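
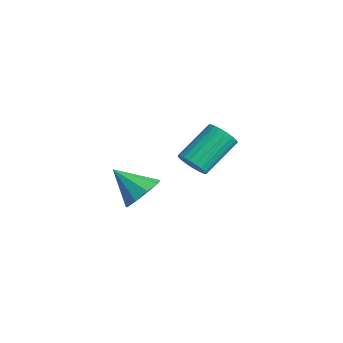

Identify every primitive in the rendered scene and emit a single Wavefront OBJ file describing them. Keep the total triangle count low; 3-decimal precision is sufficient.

v 2.662 1.855 0.434
v 2.98 1.57 0.911
v 2.695 2.98 1.943
v 2.378 3.265 1.466
v 3.175 1.701 0.786
v 2.89 3.111 1.817
v 3.281 1.859 0.599
v 2.996 3.269 1.631
v 3.28 2.016 0.385
v 2.995 3.426 1.416
v 3.172 2.145 0.178
v 2.887 3.555 1.21
v 2.976 2.224 0.016
v 2.692 3.634 1.048
v 2.726 2.24 -0.074
v 2.441 3.649 0.958
v 2.465 2.188 -0.075
v 2.18 3.598 0.956
v 2.238 2.079 0.011
v 1.953 3.489 1.042
v 2.084 1.932 0.17
v 1.8 3.341 1.202
v 2.031 1.771 0.375
v 1.746 3.18 1.407
v 2.086 1.624 0.59
v 1.801 3.034 1.622
v 2.241 1.518 0.779
v 1.957 2.928 1.81
v 2.469 1.47 0.907
v 2.184 2.88 1.939
v 2.731 1.488 0.954
v 2.446 2.898 1.986
v -1.348 2.036 -3.392
v -0.92 2.429 -2.692
v -2.352 1.304 -2.368
v -1.386 2.793 -2.888
v -1.834 2.802 -3.32
v -2.055 2.453 -3.786
v -1.945 1.909 -4.067
v -1.556 1.424 -4.033
v -1.07 1.226 -3.699
v -0.714 1.406 -3.221
v -0.655 1.882 -2.823
f 2 1 5
f 2 5 3
f 3 5 6
f 3 6 4
f 5 1 7
f 5 7 6
f 6 7 8
f 6 8 4
f 7 1 9
f 7 9 8
f 8 9 10
f 8 10 4
f 9 1 11
f 9 11 10
f 10 11 12
f 10 12 4
f 11 1 13
f 11 13 12
f 12 13 14
f 12 14 4
f 13 1 15
f 13 15 14
f 14 15 16
f 14 16 4
f 15 1 17
f 15 17 16
f 16 17 18
f 16 18 4
f 17 1 19
f 17 19 18
f 18 19 20
f 18 20 4
f 19 1 21
f 19 21 20
f 20 21 22
f 20 22 4
f 21 1 23
f 21 23 22
f 22 23 24
f 22 24 4
f 23 1 25
f 23 25 24
f 24 25 26
f 24 26 4
f 25 1 27
f 25 27 26
f 26 27 28
f 26 28 4
f 27 1 29
f 27 29 28
f 28 29 30
f 28 30 4
f 29 1 31
f 29 31 30
f 30 31 32
f 30 32 4
f 31 1 2
f 31 2 32
f 32 2 3
f 32 3 4
f 34 33 36
f 34 36 35
f 36 33 37
f 36 37 35
f 37 33 38
f 37 38 35
f 38 33 39
f 38 39 35
f 39 33 40
f 39 40 35
f 40 33 41
f 40 41 35
f 41 33 42
f 41 42 35
f 42 33 43
f 42 43 35
f 43 33 34
f 43 34 35



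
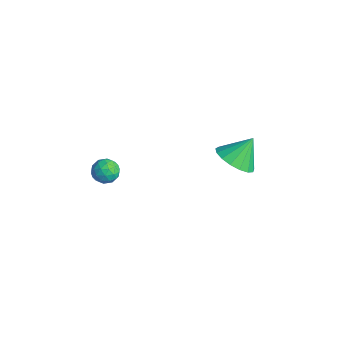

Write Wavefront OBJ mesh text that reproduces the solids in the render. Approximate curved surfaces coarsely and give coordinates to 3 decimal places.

v -0.611 -3.068 1.396
v -0.088 -2.987 0.98
v -0.192 -4.013 1.74
v 0.331 -3.932 1.324
v 0.261 -3.529 1.858
v 0.002 -2.945 1.646
v -0.282 -4.055 1.074
v -0.541 -3.471 0.862
v 0.115 -3.597 0.781
v 0.451 -3.272 1.265
v -0.731 -3.728 1.455
v -0.395 -3.403 1.939
v -0.386 -2.945 1.158
v 0.106 -4.055 1.562
v 0.065 -3.818 1.876
v 0.373 -3.771 1.631
v -0.333 -2.92 1.549
v -0.026 -2.873 1.305
v 0.179 -3.191 1.821
v -0.254 -4.127 1.415
v 0.053 -4.08 1.171
v -0.653 -3.229 1.089
v -0.345 -3.182 0.844
v -0.459 -3.809 0.899
v 0.04 -3.256 0.796
v 0.287 -3.811 0.998
v -0.074 -3.883 0.852
v -0.226 -3.54 0.727
v 0.238 -3.065 1.081
v 0.484 -3.62 1.283
v 0.443 -3.383 1.597
v 0.291 -3.04 1.472
v 0.357 -3.423 0.964
v -0.764 -3.38 1.437
v -0.518 -3.935 1.639
v -0.571 -3.96 1.248
v -0.723 -3.617 1.123
v -0.567 -3.189 1.722
v -0.32 -3.744 1.924
v -0.054 -3.46 1.993
v -0.206 -3.117 1.868
v -0.637 -3.577 1.756
v 1.103 2.248 0.435
v 2.131 2.306 0.393
v 1.097 3.172 1.565
v 1.98 2.669 0.096
v 1.629 2.936 -0.124
v 1.157 3.045 -0.216
v 0.673 2.972 -0.159
v 0.287 2.733 0.034
v 0.089 2.383 0.319
v 0.122 2.002 0.63
v 0.381 1.677 0.897
v 0.805 1.484 1.057
v 1.297 1.465 1.075
v 1.745 1.626 0.946
v 2.046 1.929 0.7
f 1 38 17
f 38 12 41
f 17 41 6
f 38 41 17
f 1 17 13
f 17 6 18
f 13 18 2
f 17 18 13
f 1 13 22
f 13 2 23
f 22 23 8
f 13 23 22
f 1 22 34
f 22 8 37
f 34 37 11
f 22 37 34
f 1 34 38
f 34 11 42
f 38 42 12
f 34 42 38
f 2 18 29
f 18 6 32
f 29 32 10
f 18 32 29
f 6 41 19
f 41 12 40
f 19 40 5
f 41 40 19
f 12 42 39
f 42 11 35
f 39 35 3
f 42 35 39
f 11 37 36
f 37 8 24
f 36 24 7
f 37 24 36
f 8 23 28
f 23 2 25
f 28 25 9
f 23 25 28
f 4 30 16
f 30 10 31
f 16 31 5
f 30 31 16
f 4 16 14
f 16 5 15
f 14 15 3
f 16 15 14
f 4 14 21
f 14 3 20
f 21 20 7
f 14 20 21
f 4 21 26
f 21 7 27
f 26 27 9
f 21 27 26
f 4 26 30
f 26 9 33
f 30 33 10
f 26 33 30
f 5 31 19
f 31 10 32
f 19 32 6
f 31 32 19
f 3 15 39
f 15 5 40
f 39 40 12
f 15 40 39
f 7 20 36
f 20 3 35
f 36 35 11
f 20 35 36
f 9 27 28
f 27 7 24
f 28 24 8
f 27 24 28
f 10 33 29
f 33 9 25
f 29 25 2
f 33 25 29
f 44 43 46
f 44 46 45
f 46 43 47
f 46 47 45
f 47 43 48
f 47 48 45
f 48 43 49
f 48 49 45
f 49 43 50
f 49 50 45
f 50 43 51
f 50 51 45
f 51 43 52
f 51 52 45
f 52 43 53
f 52 53 45
f 53 43 54
f 53 54 45
f 54 43 55
f 54 55 45
f 55 43 56
f 55 56 45
f 56 43 57
f 56 57 45
f 57 43 44
f 57 44 45



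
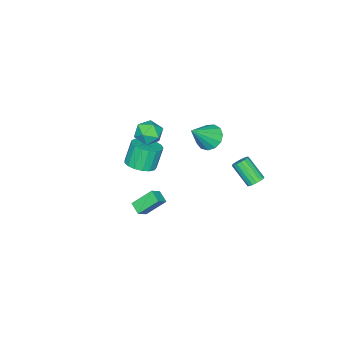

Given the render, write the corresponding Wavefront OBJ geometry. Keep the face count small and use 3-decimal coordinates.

v -1.427 -3.973 -4.446
v -0.708 -3.293 -4.2
v -1.315 -3.206 -2.668
v -2.033 -3.887 -2.914
v -1.078 -3.018 -4.362
v -1.685 -2.932 -2.83
v -1.528 -2.963 -4.543
v -2.134 -2.877 -3.011
v -1.954 -3.139 -4.702
v -2.561 -3.052 -3.17
v -2.26 -3.506 -4.802
v -2.867 -3.419 -3.27
v -2.375 -3.98 -4.821
v -2.982 -3.894 -3.289
v -2.273 -4.452 -4.754
v -2.879 -4.366 -3.222
v -1.976 -4.815 -4.616
v -2.583 -4.729 -3.084
v -1.554 -4.985 -4.44
v -2.161 -4.899 -2.908
v -1.103 -4.923 -4.264
v -1.71 -4.837 -2.732
v -0.726 -4.644 -4.131
v -1.332 -4.557 -2.599
v -0.509 -4.21 -4.069
v -1.116 -4.124 -2.537
v -0.503 -3.723 -4.094
v -1.109 -3.637 -2.562
v 0.242 -1.283 0.301
v 1.162 -1.512 0.423
v -0.142 -2.188 1.497
v 0.778 -2.417 1.619
v 0.477 -1.53 1.811
v 0.714 -0.97 1.072
v 0.306 -2.73 0.848
v 0.543 -2.17 0.109
v 1.202 -2.406 0.761
v 1.308 -1.665 1.356
v -0.288 -2.035 0.564
v -0.182 -1.294 1.159
v -2.44 0.449 -0.332
v -2.027 -0.181 -0.928
v -1.08 0.071 1.012
v -1.796 0.298 -1.027
v -1.769 0.825 -0.906
v -1.956 1.232 -0.603
v -2.297 1.39 -0.214
v -2.683 1.25 0.138
v -2.992 0.855 0.34
v -3.126 0.331 0.329
v -3.043 -0.156 0.108
v -2.768 -0.45 -0.253
v -2.389 -0.46 -0.639
v -1.44 4.475 -1.75
v -0.961 4.225 -1.959
v -1.04 3.035 -0.72
v -1.52 3.285 -0.51
v -0.865 4.41 -1.775
v -0.944 3.22 -0.536
v -0.901 4.61 -1.586
v -0.98 3.42 -0.346
v -1.06 4.779 -1.434
v -1.139 3.588 -0.195
v -1.307 4.878 -1.354
v -1.386 3.688 -0.115
v -1.584 4.885 -1.365
v -1.663 3.695 -0.126
v -1.829 4.798 -1.464
v -1.908 3.608 -0.225
v -1.984 4.637 -1.629
v -2.063 3.447 -0.389
v -2.015 4.439 -1.821
v -2.094 3.249 -0.582
v -1.914 4.249 -1.997
v -1.993 3.059 -0.757
v -1.705 4.111 -2.116
v -1.784 2.921 -0.877
v -1.435 4.057 -2.151
v -1.514 2.866 -0.912
v -1.166 4.098 -2.095
v -1.246 2.908 -0.855
v 1.819 -0.094 -2.691
v 2.538 -0.14 -2.151
v 2.136 0.618 -3.054
v 2.855 0.573 -2.514
v 2.585 -0.993 -3.786
v 3.304 -1.038 -3.246
v 2.902 -0.28 -4.149
v 3.621 -0.326 -3.609
f 2 1 5
f 2 5 3
f 3 5 6
f 3 6 4
f 5 1 7
f 5 7 6
f 6 7 8
f 6 8 4
f 7 1 9
f 7 9 8
f 8 9 10
f 8 10 4
f 9 1 11
f 9 11 10
f 10 11 12
f 10 12 4
f 11 1 13
f 11 13 12
f 12 13 14
f 12 14 4
f 13 1 15
f 13 15 14
f 14 15 16
f 14 16 4
f 15 1 17
f 15 17 16
f 16 17 18
f 16 18 4
f 17 1 19
f 17 19 18
f 18 19 20
f 18 20 4
f 19 1 21
f 19 21 20
f 20 21 22
f 20 22 4
f 21 1 23
f 21 23 22
f 22 23 24
f 22 24 4
f 23 1 25
f 23 25 24
f 24 25 26
f 24 26 4
f 25 1 27
f 25 27 26
f 26 27 28
f 26 28 4
f 27 1 2
f 27 2 28
f 28 2 3
f 28 3 4
f 29 40 34
f 29 34 30
f 29 30 36
f 29 36 39
f 29 39 40
f 30 34 38
f 34 40 33
f 40 39 31
f 39 36 35
f 36 30 37
f 32 38 33
f 32 33 31
f 32 31 35
f 32 35 37
f 32 37 38
f 33 38 34
f 31 33 40
f 35 31 39
f 37 35 36
f 38 37 30
f 42 41 44
f 42 44 43
f 44 41 45
f 44 45 43
f 45 41 46
f 45 46 43
f 46 41 47
f 46 47 43
f 47 41 48
f 47 48 43
f 48 41 49
f 48 49 43
f 49 41 50
f 49 50 43
f 50 41 51
f 50 51 43
f 51 41 52
f 51 52 43
f 52 41 53
f 52 53 43
f 53 41 42
f 53 42 43
f 55 54 58
f 55 58 56
f 56 58 59
f 56 59 57
f 58 54 60
f 58 60 59
f 59 60 61
f 59 61 57
f 60 54 62
f 60 62 61
f 61 62 63
f 61 63 57
f 62 54 64
f 62 64 63
f 63 64 65
f 63 65 57
f 64 54 66
f 64 66 65
f 65 66 67
f 65 67 57
f 66 54 68
f 66 68 67
f 67 68 69
f 67 69 57
f 68 54 70
f 68 70 69
f 69 70 71
f 69 71 57
f 70 54 72
f 70 72 71
f 71 72 73
f 71 73 57
f 72 54 74
f 72 74 73
f 73 74 75
f 73 75 57
f 74 54 76
f 74 76 75
f 75 76 77
f 75 77 57
f 76 54 78
f 76 78 77
f 77 78 79
f 77 79 57
f 78 54 80
f 78 80 79
f 79 80 81
f 79 81 57
f 80 54 55
f 80 55 81
f 81 55 56
f 81 56 57
f 83 85 82
f 86 83 82
f 82 85 84
f 84 86 82
f 83 89 85
f 87 83 86
f 87 89 83
f 85 89 84
f 88 86 84
f 84 89 88
f 88 87 86
f 89 87 88



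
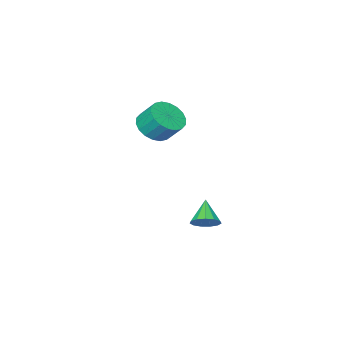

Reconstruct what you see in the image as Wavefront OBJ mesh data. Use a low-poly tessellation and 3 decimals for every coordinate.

v 0.541 3.446 -4.211
v 0.866 3.823 -3.691
v -0.101 2.674 -3.249
v 0.518 4.015 -3.77
v 0.176 4.026 -3.989
v -0.049 3.853 -4.278
v -0.087 3.551 -4.546
v 0.074 3.215 -4.708
v 0.384 2.953 -4.711
v 0.743 2.847 -4.556
v 1.039 2.932 -4.291
v 1.176 3.179 -4.001
v 1.112 3.512 -3.777
v 1.523 0.953 1.251
v 2.354 1.383 1.082
v 2.127 2.176 1.98
v 1.297 1.747 2.149
v 2.087 1.592 0.829
v 1.86 2.385 1.728
v 1.708 1.675 0.661
v 1.481 2.468 1.559
v 1.293 1.614 0.609
v 1.066 2.408 1.507
v 0.923 1.423 0.684
v 0.696 2.217 1.583
v 0.673 1.139 0.872
v 0.446 1.933 1.77
v 0.59 0.818 1.134
v 0.363 1.612 2.033
v 0.693 0.524 1.42
v 0.466 1.317 2.318
v 0.96 0.315 1.672
v 0.733 1.108 2.571
v 1.339 0.232 1.841
v 1.112 1.025 2.739
v 1.754 0.292 1.893
v 1.527 1.086 2.791
v 2.124 0.483 1.817
v 1.897 1.277 2.716
v 2.374 0.767 1.63
v 2.147 1.561 2.528
v 2.457 1.088 1.367
v 2.23 1.882 2.266
f 2 1 4
f 2 4 3
f 4 1 5
f 4 5 3
f 5 1 6
f 5 6 3
f 6 1 7
f 6 7 3
f 7 1 8
f 7 8 3
f 8 1 9
f 8 9 3
f 9 1 10
f 9 10 3
f 10 1 11
f 10 11 3
f 11 1 12
f 11 12 3
f 12 1 13
f 12 13 3
f 13 1 2
f 13 2 3
f 15 14 18
f 15 18 16
f 16 18 19
f 16 19 17
f 18 14 20
f 18 20 19
f 19 20 21
f 19 21 17
f 20 14 22
f 20 22 21
f 21 22 23
f 21 23 17
f 22 14 24
f 22 24 23
f 23 24 25
f 23 25 17
f 24 14 26
f 24 26 25
f 25 26 27
f 25 27 17
f 26 14 28
f 26 28 27
f 27 28 29
f 27 29 17
f 28 14 30
f 28 30 29
f 29 30 31
f 29 31 17
f 30 14 32
f 30 32 31
f 31 32 33
f 31 33 17
f 32 14 34
f 32 34 33
f 33 34 35
f 33 35 17
f 34 14 36
f 34 36 35
f 35 36 37
f 35 37 17
f 36 14 38
f 36 38 37
f 37 38 39
f 37 39 17
f 38 14 40
f 38 40 39
f 39 40 41
f 39 41 17
f 40 14 42
f 40 42 41
f 41 42 43
f 41 43 17
f 42 14 15
f 42 15 43
f 43 15 16
f 43 16 17



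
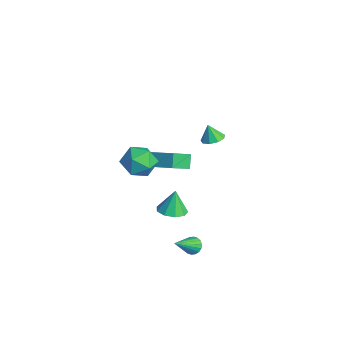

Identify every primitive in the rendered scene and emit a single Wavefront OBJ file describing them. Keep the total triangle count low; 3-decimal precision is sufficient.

v -0.538 -0.53 -4.432
v 0.266 -0.106 -4.391
v -0.782 -0.21 -2.988
v -0.179 0.297 -4.555
v -0.792 0.313 -4.662
v -1.286 -0.065 -4.662
v -1.43 -0.661 -4.554
v -1.157 -1.196 -4.389
v -0.594 -1.419 -4.245
v -0.005 -1.226 -4.188
v 0.335 -0.708 -4.246
v -2.928 3.023 -1.082
v -2.366 2.567 -0.987
v -3.252 2.837 -0.058
v -2.233 3.031 -0.861
v -2.424 3.491 -0.838
v -2.852 3.733 -0.929
v -3.315 3.642 -1.092
v -3.597 3.261 -1.25
v -3.567 2.769 -1.33
v -3.237 2.396 -1.293
v -2.763 2.316 -1.158
v 1.105 -2.72 1.798
v 1.895 -2.301 2.463
v 1.265 -4.319 2.617
v 2.055 -3.9 3.282
v 0.999 -3.562 3.39
v 0.9 -2.574 2.884
v 2.26 -4.046 2.196
v 2.161 -3.058 1.69
v 2.609 -3.12 2.709
v 1.829 -2.821 3.447
v 1.331 -3.799 1.633
v 0.551 -3.5 2.371
v 3.484 -1.014 -3.968
v 4.031 -0.87 -4.095
v 4.136 -2.366 -2.692
v 3.974 -0.712 -3.899
v 3.82 -0.614 -3.717
v 3.6 -0.595 -3.584
v 3.356 -0.659 -3.527
v 3.138 -0.794 -3.557
v 2.988 -0.972 -3.669
v 2.936 -1.158 -3.84
v 2.993 -1.316 -4.036
v 3.147 -1.414 -4.219
v 3.367 -1.433 -4.352
v 3.611 -1.369 -4.409
v 3.829 -1.234 -4.378
v 3.979 -1.057 -4.266
v -4.582 0.812 -4.261
v -4.059 -0.513 -3.333
v -5.148 1.123 -3.498
v -4.626 -0.202 -2.57
v -3.274 1.742 -3.67
v -2.752 0.417 -2.742
v -3.841 2.053 -2.907
v -3.318 0.728 -1.979
f 2 1 4
f 2 4 3
f 4 1 5
f 4 5 3
f 5 1 6
f 5 6 3
f 6 1 7
f 6 7 3
f 7 1 8
f 7 8 3
f 8 1 9
f 8 9 3
f 9 1 10
f 9 10 3
f 10 1 11
f 10 11 3
f 11 1 2
f 11 2 3
f 13 12 15
f 13 15 14
f 15 12 16
f 15 16 14
f 16 12 17
f 16 17 14
f 17 12 18
f 17 18 14
f 18 12 19
f 18 19 14
f 19 12 20
f 19 20 14
f 20 12 21
f 20 21 14
f 21 12 22
f 21 22 14
f 22 12 13
f 22 13 14
f 23 34 28
f 23 28 24
f 23 24 30
f 23 30 33
f 23 33 34
f 24 28 32
f 28 34 27
f 34 33 25
f 33 30 29
f 30 24 31
f 26 32 27
f 26 27 25
f 26 25 29
f 26 29 31
f 26 31 32
f 27 32 28
f 25 27 34
f 29 25 33
f 31 29 30
f 32 31 24
f 36 35 38
f 36 38 37
f 38 35 39
f 38 39 37
f 39 35 40
f 39 40 37
f 40 35 41
f 40 41 37
f 41 35 42
f 41 42 37
f 42 35 43
f 42 43 37
f 43 35 44
f 43 44 37
f 44 35 45
f 44 45 37
f 45 35 46
f 45 46 37
f 46 35 47
f 46 47 37
f 47 35 48
f 47 48 37
f 48 35 49
f 48 49 37
f 49 35 50
f 49 50 37
f 50 35 36
f 50 36 37
f 52 54 51
f 55 52 51
f 51 54 53
f 53 55 51
f 52 58 54
f 56 52 55
f 56 58 52
f 54 58 53
f 57 55 53
f 53 58 57
f 57 56 55
f 58 56 57



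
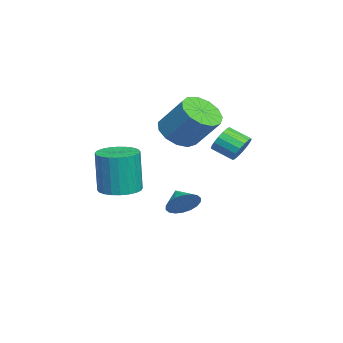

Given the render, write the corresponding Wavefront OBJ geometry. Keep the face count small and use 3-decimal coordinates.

v 1.415 1.723 1.582
v 1.92 1.84 2.082
v 1.611 0.894 2.617
v 1.105 0.777 2.118
v 1.643 2.001 2.206
v 1.333 1.055 2.741
v 1.313 2.099 2.188
v 1.003 1.153 2.723
v 1.006 2.11 2.031
v 0.696 1.165 2.566
v 0.793 2.033 1.771
v 0.483 1.087 2.306
v 0.723 1.885 1.468
v 0.413 0.939 2.003
v 0.811 1.7 1.191
v 0.501 0.754 1.726
v 1.037 1.52 1.004
v 0.727 0.574 1.539
v 1.35 1.386 0.949
v 1.04 0.44 1.484
v 1.678 1.33 1.04
v 1.368 0.384 1.575
v 1.945 1.364 1.254
v 1.636 0.418 1.789
v 2.091 1.48 1.544
v 1.782 0.534 2.079
v 2.082 1.652 1.843
v 1.773 0.706 2.378
v -2.451 -1.298 1.247
v -1.457 -1.293 0.8
v -0.776 -0.157 2.325
v -1.769 -0.162 2.773
v -1.752 -0.806 0.57
v -1.071 0.329 2.095
v -2.27 -0.476 0.555
v -1.589 0.66 2.08
v -2.845 -0.406 0.76
v -2.164 0.729 2.285
v -3.294 -0.62 1.119
v -2.613 0.516 2.645
v -3.476 -1.049 1.52
v -2.795 0.087 3.045
v -3.332 -1.557 1.834
v -2.651 -0.421 3.359
v -2.908 -1.982 1.961
v -2.227 -0.847 3.487
v -2.339 -2.191 1.862
v -1.658 -1.055 3.388
v -1.805 -2.116 1.568
v -1.124 -0.98 3.094
v -1.476 -1.781 1.172
v -0.795 -0.645 2.697
v -2.335 -1.043 -3.197
v -1.796 -1.638 -2.862
v -3.125 -1.457 -2.663
v -1.775 -1.349 -2.605
v -1.865 -0.999 -2.466
v -2.047 -0.658 -2.471
v -2.287 -0.393 -2.62
v -2.536 -0.256 -2.883
v -2.745 -0.276 -3.208
v -2.873 -0.447 -3.531
v -2.894 -0.736 -3.788
v -2.805 -1.086 -3.927
v -2.622 -1.427 -3.922
v -2.382 -1.692 -3.773
v -2.133 -1.829 -3.51
v -1.924 -1.81 -3.185
v 1.527 -3.534 -0.884
v 2.5 -3.42 -0.873
v 2.487 -3.512 1.315
v 1.513 -3.626 1.304
v 2.382 -3.056 -0.859
v 2.369 -3.148 1.329
v 2.134 -2.766 -0.848
v 2.12 -2.857 1.34
v 1.793 -2.592 -0.843
v 1.78 -2.684 1.345
v 1.412 -2.562 -0.844
v 1.399 -2.654 1.344
v 1.048 -2.679 -0.851
v 1.035 -2.771 1.337
v 0.757 -2.927 -0.863
v 0.744 -3.019 1.325
v 0.584 -3.268 -0.879
v 0.57 -3.36 1.309
v 0.553 -3.648 -0.895
v 0.54 -3.74 1.293
v 0.671 -4.012 -0.909
v 0.658 -4.104 1.279
v 0.92 -4.303 -0.92
v 0.906 -4.394 1.268
v 1.26 -4.476 -0.925
v 1.247 -4.568 1.263
v 1.641 -4.506 -0.924
v 1.628 -4.598 1.264
v 2.005 -4.389 -0.917
v 1.992 -4.481 1.271
v 2.296 -4.141 -0.905
v 2.283 -4.233 1.283
v 2.47 -3.8 -0.889
v 2.456 -3.892 1.299
f 2 1 5
f 2 5 3
f 3 5 6
f 3 6 4
f 5 1 7
f 5 7 6
f 6 7 8
f 6 8 4
f 7 1 9
f 7 9 8
f 8 9 10
f 8 10 4
f 9 1 11
f 9 11 10
f 10 11 12
f 10 12 4
f 11 1 13
f 11 13 12
f 12 13 14
f 12 14 4
f 13 1 15
f 13 15 14
f 14 15 16
f 14 16 4
f 15 1 17
f 15 17 16
f 16 17 18
f 16 18 4
f 17 1 19
f 17 19 18
f 18 19 20
f 18 20 4
f 19 1 21
f 19 21 20
f 20 21 22
f 20 22 4
f 21 1 23
f 21 23 22
f 22 23 24
f 22 24 4
f 23 1 25
f 23 25 24
f 24 25 26
f 24 26 4
f 25 1 27
f 25 27 26
f 26 27 28
f 26 28 4
f 27 1 2
f 27 2 28
f 28 2 3
f 28 3 4
f 30 29 33
f 30 33 31
f 31 33 34
f 31 34 32
f 33 29 35
f 33 35 34
f 34 35 36
f 34 36 32
f 35 29 37
f 35 37 36
f 36 37 38
f 36 38 32
f 37 29 39
f 37 39 38
f 38 39 40
f 38 40 32
f 39 29 41
f 39 41 40
f 40 41 42
f 40 42 32
f 41 29 43
f 41 43 42
f 42 43 44
f 42 44 32
f 43 29 45
f 43 45 44
f 44 45 46
f 44 46 32
f 45 29 47
f 45 47 46
f 46 47 48
f 46 48 32
f 47 29 49
f 47 49 48
f 48 49 50
f 48 50 32
f 49 29 51
f 49 51 50
f 50 51 52
f 50 52 32
f 51 29 30
f 51 30 52
f 52 30 31
f 52 31 32
f 54 53 56
f 54 56 55
f 56 53 57
f 56 57 55
f 57 53 58
f 57 58 55
f 58 53 59
f 58 59 55
f 59 53 60
f 59 60 55
f 60 53 61
f 60 61 55
f 61 53 62
f 61 62 55
f 62 53 63
f 62 63 55
f 63 53 64
f 63 64 55
f 64 53 65
f 64 65 55
f 65 53 66
f 65 66 55
f 66 53 67
f 66 67 55
f 67 53 68
f 67 68 55
f 68 53 54
f 68 54 55
f 70 69 73
f 70 73 71
f 71 73 74
f 71 74 72
f 73 69 75
f 73 75 74
f 74 75 76
f 74 76 72
f 75 69 77
f 75 77 76
f 76 77 78
f 76 78 72
f 77 69 79
f 77 79 78
f 78 79 80
f 78 80 72
f 79 69 81
f 79 81 80
f 80 81 82
f 80 82 72
f 81 69 83
f 81 83 82
f 82 83 84
f 82 84 72
f 83 69 85
f 83 85 84
f 84 85 86
f 84 86 72
f 85 69 87
f 85 87 86
f 86 87 88
f 86 88 72
f 87 69 89
f 87 89 88
f 88 89 90
f 88 90 72
f 89 69 91
f 89 91 90
f 90 91 92
f 90 92 72
f 91 69 93
f 91 93 92
f 92 93 94
f 92 94 72
f 93 69 95
f 93 95 94
f 94 95 96
f 94 96 72
f 95 69 97
f 95 97 96
f 96 97 98
f 96 98 72
f 97 69 99
f 97 99 98
f 98 99 100
f 98 100 72
f 99 69 101
f 99 101 100
f 100 101 102
f 100 102 72
f 101 69 70
f 101 70 102
f 102 70 71
f 102 71 72



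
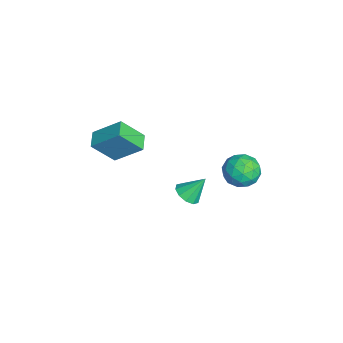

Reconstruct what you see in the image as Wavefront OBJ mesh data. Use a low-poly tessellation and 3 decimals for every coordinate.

v 0.583 4.201 0.69
v 1.552 4.182 1.302
v 0.328 2.398 1.038
v 1.297 2.379 1.65
v 0.383 2.948 2.042
v 0.541 4.063 1.827
v 1.339 2.517 0.513
v 1.497 3.632 0.298
v 2.02 3.141 1.192
v 1.428 3.408 2.137
v 0.452 3.172 0.203
v -0.14 3.439 1.148
v 1.09 4.35 0.965
v 0.79 2.23 1.375
v 0.252 2.565 1.605
v 0.822 2.553 1.965
v 0.496 4.28 1.274
v 1.065 4.269 1.633
v 0.378 3.543 2.069
v 0.815 2.311 0.707
v 1.384 2.3 1.066
v 1.058 4.027 0.375
v 1.628 4.015 0.735
v 1.502 3.037 0.271
v 1.935 3.727 1.261
v 1.784 2.667 1.465
v 1.809 2.748 0.797
v 1.902 3.403 0.671
v 1.587 3.883 1.816
v 1.437 2.823 2.021
v 0.899 3.158 2.251
v 0.992 3.813 2.125
v 1.862 3.272 1.752
v 0.443 3.757 0.319
v 0.293 2.697 0.524
v 0.888 2.767 0.215
v 0.981 3.422 0.089
v 0.096 3.913 0.875
v -0.055 2.853 1.079
v -0.022 3.177 1.669
v 0.071 3.832 1.543
v 0.018 3.308 0.588
v 3.344 0.161 1.701
v 3.868 -0.319 2.09
v 3.316 1.119 2.919
v 4.131 0.019 1.83
v 4.093 0.411 1.521
v 3.769 0.708 1.281
v 3.283 0.795 1.201
v 2.82 0.641 1.312
v 2.557 0.303 1.572
v 2.595 -0.089 1.881
v 2.919 -0.386 2.121
v 3.405 -0.473 2.201
v -3.597 -3.332 -0.501
v -3.447 -4.647 0.999
v -3.109 -1.749 0.839
v -2.959 -3.065 2.338
v -2.481 -3.475 -0.738
v -2.331 -4.791 0.761
v -1.993 -1.893 0.601
v -1.843 -3.208 2.101
f 1 38 17
f 38 12 41
f 17 41 6
f 38 41 17
f 1 17 13
f 17 6 18
f 13 18 2
f 17 18 13
f 1 13 22
f 13 2 23
f 22 23 8
f 13 23 22
f 1 22 34
f 22 8 37
f 34 37 11
f 22 37 34
f 1 34 38
f 34 11 42
f 38 42 12
f 34 42 38
f 2 18 29
f 18 6 32
f 29 32 10
f 18 32 29
f 6 41 19
f 41 12 40
f 19 40 5
f 41 40 19
f 12 42 39
f 42 11 35
f 39 35 3
f 42 35 39
f 11 37 36
f 37 8 24
f 36 24 7
f 37 24 36
f 8 23 28
f 23 2 25
f 28 25 9
f 23 25 28
f 4 30 16
f 30 10 31
f 16 31 5
f 30 31 16
f 4 16 14
f 16 5 15
f 14 15 3
f 16 15 14
f 4 14 21
f 14 3 20
f 21 20 7
f 14 20 21
f 4 21 26
f 21 7 27
f 26 27 9
f 21 27 26
f 4 26 30
f 26 9 33
f 30 33 10
f 26 33 30
f 5 31 19
f 31 10 32
f 19 32 6
f 31 32 19
f 3 15 39
f 15 5 40
f 39 40 12
f 15 40 39
f 7 20 36
f 20 3 35
f 36 35 11
f 20 35 36
f 9 27 28
f 27 7 24
f 28 24 8
f 27 24 28
f 10 33 29
f 33 9 25
f 29 25 2
f 33 25 29
f 44 43 46
f 44 46 45
f 46 43 47
f 46 47 45
f 47 43 48
f 47 48 45
f 48 43 49
f 48 49 45
f 49 43 50
f 49 50 45
f 50 43 51
f 50 51 45
f 51 43 52
f 51 52 45
f 52 43 53
f 52 53 45
f 53 43 54
f 53 54 45
f 54 43 44
f 54 44 45
f 56 58 55
f 59 56 55
f 55 58 57
f 57 59 55
f 56 62 58
f 60 56 59
f 60 62 56
f 58 62 57
f 61 59 57
f 57 62 61
f 61 60 59
f 62 60 61



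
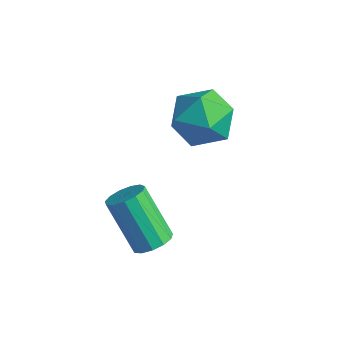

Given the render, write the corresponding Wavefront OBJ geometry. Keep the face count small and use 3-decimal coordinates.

v -3.204 4.585 0.143
v -2.811 4.273 0.908
v -4.009 3.347 0.052
v -3.616 3.035 0.817
v -4.192 3.744 0.855
v -3.695 4.51 0.912
v -3.125 3.11 0.048
v -2.628 3.876 0.105
v -2.762 3.362 0.849
v -3.422 3.753 1.348
v -3.398 3.867 -0.388
v -4.058 4.258 0.111
v -2.46 1.047 -1.772
v -2.041 0.981 -1.455
v -2.981 1.008 -0.21
v -3.4 1.073 -0.528
v -2.076 1.276 -1.488
v -3.016 1.303 -0.243
v -2.233 1.498 -1.611
v -3.173 1.525 -0.366
v -2.463 1.576 -1.786
v -3.402 1.603 -0.541
v -2.691 1.487 -1.956
v -3.631 1.514 -0.711
v -2.846 1.258 -2.068
v -3.786 1.284 -0.823
v -2.878 0.961 -2.086
v -3.818 0.988 -0.842
v -2.778 0.692 -2.005
v -3.718 0.719 -0.76
v -2.577 0.535 -1.85
v -3.517 0.562 -0.605
v -2.339 0.541 -1.67
v -3.278 0.568 -0.425
v -2.139 0.707 -1.523
v -3.079 0.734 -0.278
f 1 12 6
f 1 6 2
f 1 2 8
f 1 8 11
f 1 11 12
f 2 6 10
f 6 12 5
f 12 11 3
f 11 8 7
f 8 2 9
f 4 10 5
f 4 5 3
f 4 3 7
f 4 7 9
f 4 9 10
f 5 10 6
f 3 5 12
f 7 3 11
f 9 7 8
f 10 9 2
f 14 13 17
f 14 17 15
f 15 17 18
f 15 18 16
f 17 13 19
f 17 19 18
f 18 19 20
f 18 20 16
f 19 13 21
f 19 21 20
f 20 21 22
f 20 22 16
f 21 13 23
f 21 23 22
f 22 23 24
f 22 24 16
f 23 13 25
f 23 25 24
f 24 25 26
f 24 26 16
f 25 13 27
f 25 27 26
f 26 27 28
f 26 28 16
f 27 13 29
f 27 29 28
f 28 29 30
f 28 30 16
f 29 13 31
f 29 31 30
f 30 31 32
f 30 32 16
f 31 13 33
f 31 33 32
f 32 33 34
f 32 34 16
f 33 13 35
f 33 35 34
f 34 35 36
f 34 36 16
f 35 13 14
f 35 14 36
f 36 14 15
f 36 15 16



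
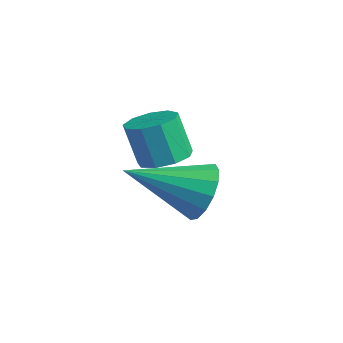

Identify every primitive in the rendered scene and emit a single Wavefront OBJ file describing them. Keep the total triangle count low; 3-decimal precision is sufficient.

v 2.191 -3.61 2.269
v 2.844 -3.745 2.448
v 2.482 -3.924 3.631
v 1.829 -3.79 3.451
v 2.756 -3.283 2.491
v 2.394 -3.462 3.674
v 2.404 -2.974 2.43
v 2.042 -3.153 3.613
v 1.953 -2.963 2.293
v 1.591 -3.143 3.476
v 1.612 -3.255 2.145
v 1.25 -3.434 3.328
v 1.543 -3.713 2.055
v 1.181 -3.892 3.238
v 1.777 -4.123 2.064
v 1.415 -4.302 3.247
v 2.204 -4.293 2.169
v 1.842 -4.472 3.352
v 2.626 -4.144 2.321
v 2.264 -4.323 3.504
v 1.829 -2.282 0.461
v 2.451 -2.253 1.125
v 0.951 -4.038 1.359
v 2.092 -1.992 1.283
v 1.662 -1.809 1.221
v 1.277 -1.753 0.955
v 1.041 -1.838 0.557
v 1.015 -2.042 0.133
v 1.208 -2.31 -0.203
v 1.567 -2.571 -0.361
v 1.997 -2.754 -0.299
v 2.381 -2.81 -0.033
v 2.618 -2.725 0.365
v 2.644 -2.521 0.789
f 2 1 5
f 2 5 3
f 3 5 6
f 3 6 4
f 5 1 7
f 5 7 6
f 6 7 8
f 6 8 4
f 7 1 9
f 7 9 8
f 8 9 10
f 8 10 4
f 9 1 11
f 9 11 10
f 10 11 12
f 10 12 4
f 11 1 13
f 11 13 12
f 12 13 14
f 12 14 4
f 13 1 15
f 13 15 14
f 14 15 16
f 14 16 4
f 15 1 17
f 15 17 16
f 16 17 18
f 16 18 4
f 17 1 19
f 17 19 18
f 18 19 20
f 18 20 4
f 19 1 2
f 19 2 20
f 20 2 3
f 20 3 4
f 22 21 24
f 22 24 23
f 24 21 25
f 24 25 23
f 25 21 26
f 25 26 23
f 26 21 27
f 26 27 23
f 27 21 28
f 27 28 23
f 28 21 29
f 28 29 23
f 29 21 30
f 29 30 23
f 30 21 31
f 30 31 23
f 31 21 32
f 31 32 23
f 32 21 33
f 32 33 23
f 33 21 34
f 33 34 23
f 34 21 22
f 34 22 23



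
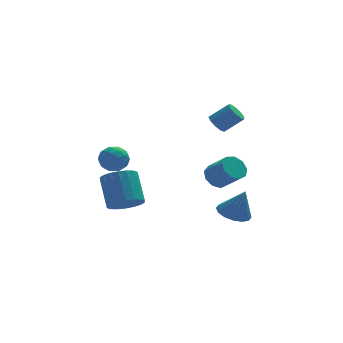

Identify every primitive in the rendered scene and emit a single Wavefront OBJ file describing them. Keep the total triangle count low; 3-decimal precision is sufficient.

v 3.063 0.999 2.974
v 3.488 1.044 2.511
v 4.463 0.806 3.384
v 4.037 0.761 3.846
v 3.423 1.431 2.689
v 4.398 1.192 3.562
v 3.189 1.616 3.001
v 4.164 1.377 3.873
v 2.896 1.512 3.3
v 3.871 1.274 4.172
v 2.681 1.169 3.446
v 3.656 0.93 4.318
v 2.645 0.746 3.371
v 3.62 0.507 4.244
v 2.804 0.441 3.111
v 3.779 0.203 3.983
v 3.084 0.398 2.786
v 4.059 0.16 3.659
v 3.354 0.636 2.549
v 4.329 0.398 3.422
v -3.83 -2.337 3.057
v -3.576 -1.924 2.396
v -2.624 -2.876 3.184
v -2.37 -2.463 2.523
v -2.542 -2.06 3.216
v -3.288 -1.728 3.138
v -2.912 -3.072 2.442
v -3.658 -2.74 2.364
v -3.009 -2.378 2.016
v -2.78 -1.753 2.494
v -3.42 -3.047 3.086
v -3.191 -2.422 3.564
v -3.809 -2.084 2.716
v -2.391 -2.716 2.864
v -2.492 -2.48 3.272
v -2.343 -2.237 2.883
v -3.639 -1.968 3.152
v -3.49 -1.725 2.763
v -2.882 -1.805 3.245
v -2.71 -3.075 2.817
v -2.561 -2.832 2.428
v -3.857 -2.563 2.697
v -3.708 -2.32 2.308
v -3.318 -2.995 2.335
v -3.326 -2.108 2.103
v -2.617 -2.424 2.178
v -2.936 -2.782 2.13
v -3.374 -2.587 2.084
v -3.192 -1.74 2.385
v -2.483 -2.056 2.459
v -2.584 -1.82 2.867
v -3.022 -1.624 2.821
v -2.859 -2.007 2.161
v -3.717 -2.744 3.121
v -3.008 -3.06 3.195
v -3.178 -3.176 2.759
v -3.616 -2.98 2.713
v -3.583 -2.376 3.402
v -2.874 -2.692 3.477
v -2.826 -2.213 3.496
v -3.264 -2.018 3.45
v -3.341 -2.793 3.419
v -2.801 -3.543 0.181
v -2.165 -4.046 0.676
v -2.204 -2.761 2.034
v -2.839 -2.257 1.539
v -1.922 -3.792 0.442
v -1.96 -2.506 1.8
v -1.853 -3.488 0.156
v -1.891 -2.202 1.514
v -1.971 -3.195 -0.124
v -2.01 -1.91 1.233
v -2.254 -2.971 -0.345
v -2.293 -1.685 1.013
v -2.645 -2.86 -0.461
v -2.684 -1.575 0.897
v -3.067 -2.885 -0.45
v -3.106 -1.599 0.908
v -3.436 -3.039 -0.314
v -3.475 -1.754 1.044
v -3.68 -3.294 -0.08
v -3.718 -2.008 1.278
v -3.749 -3.598 0.206
v -3.787 -2.312 1.564
v -3.63 -3.89 0.487
v -3.669 -2.605 1.844
v -3.347 -4.115 0.707
v -3.386 -2.829 2.065
v -2.956 -4.225 0.823
v -2.995 -2.94 2.181
v -2.534 -4.201 0.812
v -2.573 -2.915 2.17
v 2.788 -3.033 -1.409
v 3.369 -3.692 -1.713
v 3.292 -3.307 0.149
v 3.626 -3.285 -1.724
v 3.658 -2.81 -1.651
v 3.457 -2.395 -1.513
v 3.076 -2.151 -1.347
v 2.619 -2.143 -1.198
v 2.207 -2.374 -1.105
v 1.95 -2.781 -1.093
v 1.918 -3.256 -1.166
v 2.119 -3.671 -1.305
v 2.5 -3.915 -1.47
v 2.957 -3.923 -1.62
v 2.873 0.337 -0.494
v 3.586 0.544 -0.793
v 4.28 -0.391 0.215
v 3.567 -0.597 0.514
v 3.449 0.882 -0.385
v 4.143 -0.053 0.623
v 3.042 0.965 -0.029
v 3.736 0.031 0.98
v 2.557 0.755 0.11
v 3.251 -0.18 1.119
v 2.219 0.349 -0.034
v 2.913 -0.586 0.975
v 2.188 -0.062 -0.393
v 2.881 -0.997 0.615
v 2.477 -0.287 -0.8
v 3.17 -1.221 0.209
v 2.951 -0.219 -1.064
v 3.645 -1.154 -0.055
v 3.389 0.109 -1.061
v 4.083 -0.826 -0.053
f 2 1 5
f 2 5 3
f 3 5 6
f 3 6 4
f 5 1 7
f 5 7 6
f 6 7 8
f 6 8 4
f 7 1 9
f 7 9 8
f 8 9 10
f 8 10 4
f 9 1 11
f 9 11 10
f 10 11 12
f 10 12 4
f 11 1 13
f 11 13 12
f 12 13 14
f 12 14 4
f 13 1 15
f 13 15 14
f 14 15 16
f 14 16 4
f 15 1 17
f 15 17 16
f 16 17 18
f 16 18 4
f 17 1 19
f 17 19 18
f 18 19 20
f 18 20 4
f 19 1 2
f 19 2 20
f 20 2 3
f 20 3 4
f 21 58 37
f 58 32 61
f 37 61 26
f 58 61 37
f 21 37 33
f 37 26 38
f 33 38 22
f 37 38 33
f 21 33 42
f 33 22 43
f 42 43 28
f 33 43 42
f 21 42 54
f 42 28 57
f 54 57 31
f 42 57 54
f 21 54 58
f 54 31 62
f 58 62 32
f 54 62 58
f 22 38 49
f 38 26 52
f 49 52 30
f 38 52 49
f 26 61 39
f 61 32 60
f 39 60 25
f 61 60 39
f 32 62 59
f 62 31 55
f 59 55 23
f 62 55 59
f 31 57 56
f 57 28 44
f 56 44 27
f 57 44 56
f 28 43 48
f 43 22 45
f 48 45 29
f 43 45 48
f 24 50 36
f 50 30 51
f 36 51 25
f 50 51 36
f 24 36 34
f 36 25 35
f 34 35 23
f 36 35 34
f 24 34 41
f 34 23 40
f 41 40 27
f 34 40 41
f 24 41 46
f 41 27 47
f 46 47 29
f 41 47 46
f 24 46 50
f 46 29 53
f 50 53 30
f 46 53 50
f 25 51 39
f 51 30 52
f 39 52 26
f 51 52 39
f 23 35 59
f 35 25 60
f 59 60 32
f 35 60 59
f 27 40 56
f 40 23 55
f 56 55 31
f 40 55 56
f 29 47 48
f 47 27 44
f 48 44 28
f 47 44 48
f 30 53 49
f 53 29 45
f 49 45 22
f 53 45 49
f 64 63 67
f 64 67 65
f 65 67 68
f 65 68 66
f 67 63 69
f 67 69 68
f 68 69 70
f 68 70 66
f 69 63 71
f 69 71 70
f 70 71 72
f 70 72 66
f 71 63 73
f 71 73 72
f 72 73 74
f 72 74 66
f 73 63 75
f 73 75 74
f 74 75 76
f 74 76 66
f 75 63 77
f 75 77 76
f 76 77 78
f 76 78 66
f 77 63 79
f 77 79 78
f 78 79 80
f 78 80 66
f 79 63 81
f 79 81 80
f 80 81 82
f 80 82 66
f 81 63 83
f 81 83 82
f 82 83 84
f 82 84 66
f 83 63 85
f 83 85 84
f 84 85 86
f 84 86 66
f 85 63 87
f 85 87 86
f 86 87 88
f 86 88 66
f 87 63 89
f 87 89 88
f 88 89 90
f 88 90 66
f 89 63 91
f 89 91 90
f 90 91 92
f 90 92 66
f 91 63 64
f 91 64 92
f 92 64 65
f 92 65 66
f 94 93 96
f 94 96 95
f 96 93 97
f 96 97 95
f 97 93 98
f 97 98 95
f 98 93 99
f 98 99 95
f 99 93 100
f 99 100 95
f 100 93 101
f 100 101 95
f 101 93 102
f 101 102 95
f 102 93 103
f 102 103 95
f 103 93 104
f 103 104 95
f 104 93 105
f 104 105 95
f 105 93 106
f 105 106 95
f 106 93 94
f 106 94 95
f 108 107 111
f 108 111 109
f 109 111 112
f 109 112 110
f 111 107 113
f 111 113 112
f 112 113 114
f 112 114 110
f 113 107 115
f 113 115 114
f 114 115 116
f 114 116 110
f 115 107 117
f 115 117 116
f 116 117 118
f 116 118 110
f 117 107 119
f 117 119 118
f 118 119 120
f 118 120 110
f 119 107 121
f 119 121 120
f 120 121 122
f 120 122 110
f 121 107 123
f 121 123 122
f 122 123 124
f 122 124 110
f 123 107 125
f 123 125 124
f 124 125 126
f 124 126 110
f 125 107 108
f 125 108 126
f 126 108 109
f 126 109 110



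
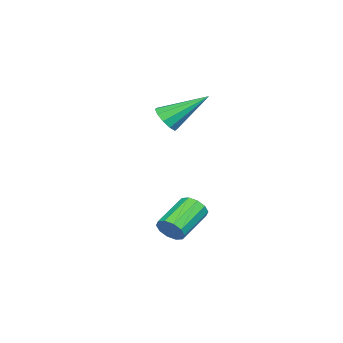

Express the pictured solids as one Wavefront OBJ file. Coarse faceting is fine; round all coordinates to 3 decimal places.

v 1.349 3.077 -4.101
v 1.637 3.32 -3.66
v 0.319 3.646 -2.978
v 0.031 3.403 -3.419
v 1.574 3.574 -3.905
v 0.255 3.901 -3.223
v 1.425 3.639 -4.224
v 0.106 3.965 -3.542
v 1.246 3.488 -4.497
v -0.072 3.815 -3.815
v 1.108 3.181 -4.618
v -0.211 3.507 -3.936
v 1.061 2.834 -4.542
v -0.257 3.16 -3.86
v 1.125 2.579 -4.297
v -0.194 2.906 -3.615
v 1.274 2.515 -3.978
v -0.045 2.841 -3.296
v 1.452 2.665 -3.705
v 0.134 2.992 -3.023
v 1.591 2.973 -3.584
v 0.272 3.299 -2.902
v -1.489 1.693 0.065
v -1.001 2.048 -0.146
v -2.031 3.107 1.195
v -1.312 2.116 -0.381
v -1.691 2.023 -0.445
v -1.993 1.803 -0.315
v -2.102 1.541 -0.039
v -1.978 1.337 0.276
v -1.667 1.269 0.511
v -1.288 1.362 0.575
v -0.986 1.582 0.445
v -0.876 1.844 0.169
f 2 1 5
f 2 5 3
f 3 5 6
f 3 6 4
f 5 1 7
f 5 7 6
f 6 7 8
f 6 8 4
f 7 1 9
f 7 9 8
f 8 9 10
f 8 10 4
f 9 1 11
f 9 11 10
f 10 11 12
f 10 12 4
f 11 1 13
f 11 13 12
f 12 13 14
f 12 14 4
f 13 1 15
f 13 15 14
f 14 15 16
f 14 16 4
f 15 1 17
f 15 17 16
f 16 17 18
f 16 18 4
f 17 1 19
f 17 19 18
f 18 19 20
f 18 20 4
f 19 1 21
f 19 21 20
f 20 21 22
f 20 22 4
f 21 1 2
f 21 2 22
f 22 2 3
f 22 3 4
f 24 23 26
f 24 26 25
f 26 23 27
f 26 27 25
f 27 23 28
f 27 28 25
f 28 23 29
f 28 29 25
f 29 23 30
f 29 30 25
f 30 23 31
f 30 31 25
f 31 23 32
f 31 32 25
f 32 23 33
f 32 33 25
f 33 23 34
f 33 34 25
f 34 23 24
f 34 24 25



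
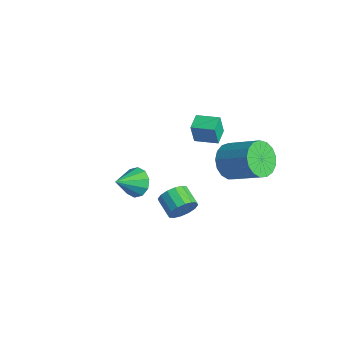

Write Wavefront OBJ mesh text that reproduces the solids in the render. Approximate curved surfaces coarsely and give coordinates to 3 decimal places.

v 0.485 1.642 2.807
v 0.853 2.04 1.931
v 2.302 2.916 2.937
v 1.935 2.518 3.813
v 0.535 2.381 2.091
v 1.985 3.257 3.097
v 0.206 2.553 2.416
v 1.656 3.429 3.422
v -0.059 2.516 2.83
v 1.391 3.392 3.836
v -0.199 2.279 3.238
v 1.25 3.155 4.245
v -0.183 1.896 3.548
v 1.266 2.772 4.555
v -0.014 1.455 3.688
v 1.436 2.331 4.695
v 0.27 1.056 3.627
v 1.72 1.933 4.633
v 0.603 0.792 3.377
v 2.053 1.668 4.383
v 0.909 0.723 2.997
v 2.359 1.599 4.003
v 1.118 0.864 2.573
v 2.568 1.74 3.579
v 1.182 1.183 2.203
v 2.631 2.059 3.209
v 1.086 1.607 1.971
v 2.536 2.484 2.977
v -3.889 1.951 0.797
v -3.836 1.712 1.972
v -4.605 2.614 0.965
v -4.552 2.375 2.139
v -3.028 2.845 0.941
v -2.975 2.606 2.115
v -3.744 3.508 1.108
v -3.691 3.269 2.283
v 0.622 -3.283 3.304
v 1.141 -2.863 3.798
v 0.878 -4.437 4.016
v 0.672 -2.84 4.004
v 0.184 -2.986 3.943
v -0.137 -3.245 3.638
v -0.168 -3.519 3.205
v 0.103 -3.702 2.81
v 0.572 -3.726 2.604
v 1.06 -3.58 2.665
v 1.381 -3.321 2.97
v 1.412 -3.047 3.403
v 0.495 -0.816 0.096
v 0.739 -0.453 0.753
v -0.291 -0.501 1.162
v -0.535 -0.864 0.504
v 0.626 -0.151 0.502
v -0.405 -0.199 0.911
v 0.477 -0.028 0.142
v -0.554 -0.076 0.551
v 0.333 -0.115 -0.231
v -0.698 -0.163 0.178
v 0.233 -0.391 -0.516
v -0.798 -0.439 -0.107
v 0.203 -0.78 -0.637
v -0.828 -0.828 -0.229
v 0.251 -1.179 -0.562
v -0.779 -1.227 -0.153
v 0.365 -1.481 -0.311
v -0.666 -1.529 0.098
v 0.514 -1.604 0.049
v -0.517 -1.652 0.458
v 0.658 -1.517 0.422
v -0.373 -1.565 0.831
v 0.758 -1.241 0.707
v -0.273 -1.289 1.116
v 0.788 -0.852 0.829
v -0.243 -0.9 1.237
f 2 1 5
f 2 5 3
f 3 5 6
f 3 6 4
f 5 1 7
f 5 7 6
f 6 7 8
f 6 8 4
f 7 1 9
f 7 9 8
f 8 9 10
f 8 10 4
f 9 1 11
f 9 11 10
f 10 11 12
f 10 12 4
f 11 1 13
f 11 13 12
f 12 13 14
f 12 14 4
f 13 1 15
f 13 15 14
f 14 15 16
f 14 16 4
f 15 1 17
f 15 17 16
f 16 17 18
f 16 18 4
f 17 1 19
f 17 19 18
f 18 19 20
f 18 20 4
f 19 1 21
f 19 21 20
f 20 21 22
f 20 22 4
f 21 1 23
f 21 23 22
f 22 23 24
f 22 24 4
f 23 1 25
f 23 25 24
f 24 25 26
f 24 26 4
f 25 1 27
f 25 27 26
f 26 27 28
f 26 28 4
f 27 1 2
f 27 2 28
f 28 2 3
f 28 3 4
f 30 32 29
f 33 30 29
f 29 32 31
f 31 33 29
f 30 36 32
f 34 30 33
f 34 36 30
f 32 36 31
f 35 33 31
f 31 36 35
f 35 34 33
f 36 34 35
f 38 37 40
f 38 40 39
f 40 37 41
f 40 41 39
f 41 37 42
f 41 42 39
f 42 37 43
f 42 43 39
f 43 37 44
f 43 44 39
f 44 37 45
f 44 45 39
f 45 37 46
f 45 46 39
f 46 37 47
f 46 47 39
f 47 37 48
f 47 48 39
f 48 37 38
f 48 38 39
f 50 49 53
f 50 53 51
f 51 53 54
f 51 54 52
f 53 49 55
f 53 55 54
f 54 55 56
f 54 56 52
f 55 49 57
f 55 57 56
f 56 57 58
f 56 58 52
f 57 49 59
f 57 59 58
f 58 59 60
f 58 60 52
f 59 49 61
f 59 61 60
f 60 61 62
f 60 62 52
f 61 49 63
f 61 63 62
f 62 63 64
f 62 64 52
f 63 49 65
f 63 65 64
f 64 65 66
f 64 66 52
f 65 49 67
f 65 67 66
f 66 67 68
f 66 68 52
f 67 49 69
f 67 69 68
f 68 69 70
f 68 70 52
f 69 49 71
f 69 71 70
f 70 71 72
f 70 72 52
f 71 49 73
f 71 73 72
f 72 73 74
f 72 74 52
f 73 49 50
f 73 50 74
f 74 50 51
f 74 51 52



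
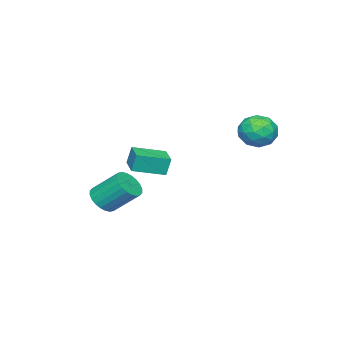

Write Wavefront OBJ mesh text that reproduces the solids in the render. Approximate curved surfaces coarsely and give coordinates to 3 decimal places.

v 0.801 -2.707 -4.028
v 1.334 -2.212 -4.427
v 1.031 -0.938 -3.251
v 0.499 -1.433 -2.852
v 1.056 -2.139 -4.577
v 0.754 -0.865 -3.401
v 0.74 -2.153 -4.643
v 0.437 -0.88 -3.467
v 0.432 -2.252 -4.616
v 0.13 -0.978 -3.44
v 0.181 -2.42 -4.499
v -0.122 -1.146 -3.323
v 0.025 -2.631 -4.31
v -0.278 -1.357 -3.134
v -0.014 -2.854 -4.079
v -0.317 -1.58 -2.903
v 0.072 -3.055 -3.839
v -0.231 -1.781 -2.663
v 0.269 -3.202 -3.629
v -0.034 -1.928 -2.453
v 0.546 -3.275 -3.479
v 0.244 -2.001 -2.303
v 0.863 -3.26 -3.413
v 0.56 -1.987 -2.237
v 1.17 -3.162 -3.44
v 0.868 -1.888 -2.264
v 1.422 -2.994 -3.557
v 1.119 -1.72 -2.381
v 1.578 -2.783 -3.746
v 1.275 -1.509 -2.57
v 1.617 -2.56 -3.977
v 1.314 -1.286 -2.801
v 1.531 -2.359 -4.217
v 1.228 -1.085 -3.041
v 1.995 -0.577 -0.847
v 1.869 -0.389 0.086
v 0.927 0.542 -1.217
v 0.801 0.73 -0.284
v 2.899 0.27 -0.896
v 2.773 0.458 0.037
v 1.831 1.389 -1.266
v 1.705 1.577 -0.333
v -3.448 4.055 0.364
v -2.712 4.084 1.038
v -2.808 2.716 -0.278
v -2.072 2.745 0.396
v -3.005 2.534 0.684
v -3.4 3.361 1.081
v -2.12 3.439 -0.321
v -2.515 4.266 0.076
v -1.891 3.703 0.615
v -2.438 3.144 1.236
v -3.082 3.656 -0.476
v -3.629 3.097 0.145
v -3.136 4.187 0.757
v -2.384 2.613 0.003
v -2.932 2.489 0.172
v -2.5 2.506 0.569
v -3.541 3.762 0.782
v -3.108 3.779 1.179
v -3.28 2.868 0.971
v -2.412 3.021 -0.419
v -1.979 3.038 -0.022
v -3.02 4.294 0.191
v -2.588 4.311 0.588
v -2.24 3.932 -0.211
v -2.221 3.98 0.905
v -1.845 3.193 0.528
v -1.873 3.601 0.106
v -2.105 4.087 0.339
v -2.542 3.651 1.27
v -2.166 2.864 0.893
v -2.715 2.74 1.062
v -2.947 3.227 1.295
v -2.06 3.427 1.021
v -3.354 3.936 -0.133
v -2.978 3.149 -0.51
v -2.573 3.573 -0.535
v -2.805 4.06 -0.302
v -3.675 3.607 0.232
v -3.299 2.82 -0.145
v -3.415 2.713 0.421
v -3.647 3.199 0.654
v -3.46 3.373 -0.261
f 2 1 5
f 2 5 3
f 3 5 6
f 3 6 4
f 5 1 7
f 5 7 6
f 6 7 8
f 6 8 4
f 7 1 9
f 7 9 8
f 8 9 10
f 8 10 4
f 9 1 11
f 9 11 10
f 10 11 12
f 10 12 4
f 11 1 13
f 11 13 12
f 12 13 14
f 12 14 4
f 13 1 15
f 13 15 14
f 14 15 16
f 14 16 4
f 15 1 17
f 15 17 16
f 16 17 18
f 16 18 4
f 17 1 19
f 17 19 18
f 18 19 20
f 18 20 4
f 19 1 21
f 19 21 20
f 20 21 22
f 20 22 4
f 21 1 23
f 21 23 22
f 22 23 24
f 22 24 4
f 23 1 25
f 23 25 24
f 24 25 26
f 24 26 4
f 25 1 27
f 25 27 26
f 26 27 28
f 26 28 4
f 27 1 29
f 27 29 28
f 28 29 30
f 28 30 4
f 29 1 31
f 29 31 30
f 30 31 32
f 30 32 4
f 31 1 33
f 31 33 32
f 32 33 34
f 32 34 4
f 33 1 2
f 33 2 34
f 34 2 3
f 34 3 4
f 36 38 35
f 39 36 35
f 35 38 37
f 37 39 35
f 36 42 38
f 40 36 39
f 40 42 36
f 38 42 37
f 41 39 37
f 37 42 41
f 41 40 39
f 42 40 41
f 43 80 59
f 80 54 83
f 59 83 48
f 80 83 59
f 43 59 55
f 59 48 60
f 55 60 44
f 59 60 55
f 43 55 64
f 55 44 65
f 64 65 50
f 55 65 64
f 43 64 76
f 64 50 79
f 76 79 53
f 64 79 76
f 43 76 80
f 76 53 84
f 80 84 54
f 76 84 80
f 44 60 71
f 60 48 74
f 71 74 52
f 60 74 71
f 48 83 61
f 83 54 82
f 61 82 47
f 83 82 61
f 54 84 81
f 84 53 77
f 81 77 45
f 84 77 81
f 53 79 78
f 79 50 66
f 78 66 49
f 79 66 78
f 50 65 70
f 65 44 67
f 70 67 51
f 65 67 70
f 46 72 58
f 72 52 73
f 58 73 47
f 72 73 58
f 46 58 56
f 58 47 57
f 56 57 45
f 58 57 56
f 46 56 63
f 56 45 62
f 63 62 49
f 56 62 63
f 46 63 68
f 63 49 69
f 68 69 51
f 63 69 68
f 46 68 72
f 68 51 75
f 72 75 52
f 68 75 72
f 47 73 61
f 73 52 74
f 61 74 48
f 73 74 61
f 45 57 81
f 57 47 82
f 81 82 54
f 57 82 81
f 49 62 78
f 62 45 77
f 78 77 53
f 62 77 78
f 51 69 70
f 69 49 66
f 70 66 50
f 69 66 70
f 52 75 71
f 75 51 67
f 71 67 44
f 75 67 71



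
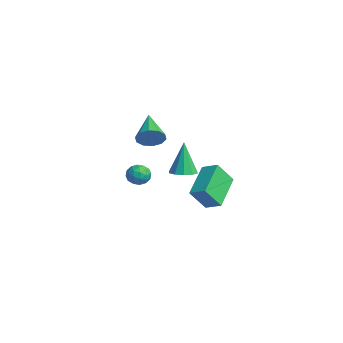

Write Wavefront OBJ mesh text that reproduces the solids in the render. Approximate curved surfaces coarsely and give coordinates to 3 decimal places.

v -2.737 1.202 0.001
v -2.307 1.465 0.66
v -4.503 1.738 0.939
v -2.359 1.86 0.337
v -2.555 2.003 -0.115
v -2.821 1.841 -0.522
v -3.055 1.434 -0.73
v -3.167 0.939 -0.658
v -3.115 0.544 -0.335
v -2.919 0.4 0.117
v -2.653 0.563 0.524
v -2.42 0.97 0.732
v -3.011 3.129 -2.959
v -2.536 3.759 -2.924
v -3.429 3.331 -0.921
v -2.986 3.915 -3.032
v -3.445 3.77 -3.112
v -3.739 3.381 -3.133
v -3.754 2.895 -3.088
v -3.486 2.498 -2.994
v -3.036 2.342 -2.886
v -2.576 2.487 -2.806
v -2.283 2.876 -2.784
v -2.267 3.362 -2.829
v 1.881 3.112 -1.485
v 1.914 2.229 -0.298
v 2.597 3.646 -1.108
v 2.631 2.764 0.079
v 3.329 1.856 -2.459
v 3.363 0.974 -1.272
v 4.046 2.391 -2.082
v 4.079 1.508 -0.895
v -1.735 0.396 -2.415
v -1.341 0.703 -1.917
v -1.539 -0.623 -1.943
v -1.145 -0.316 -1.445
v -1.842 -0.212 -1.457
v -1.963 0.418 -1.749
v -0.917 -0.338 -2.111
v -1.038 0.292 -2.403
v -0.836 0.249 -1.73
v -1.407 0.327 -1.325
v -1.473 -0.247 -2.535
v -2.044 -0.169 -2.13
v -1.555 0.639 -2.208
v -1.325 -0.559 -1.652
v -1.734 -0.498 -1.659
v -1.503 -0.318 -1.367
v -1.921 0.471 -2.108
v -1.689 0.651 -1.816
v -1.984 0.114 -1.545
v -1.191 -0.571 -2.044
v -0.959 -0.391 -1.752
v -1.377 0.398 -2.493
v -1.146 0.578 -2.201
v -0.896 -0.034 -2.315
v -1.027 0.552 -1.805
v -0.912 -0.047 -1.527
v -0.777 -0.059 -1.919
v -0.849 0.311 -2.09
v -1.363 0.598 -1.567
v -1.247 -0.001 -1.29
v -1.657 0.06 -1.296
v -1.728 0.43 -1.468
v -1.066 0.331 -1.457
v -1.633 0.081 -2.57
v -1.517 -0.518 -2.293
v -1.152 -0.35 -2.392
v -1.223 0.02 -2.564
v -1.968 0.127 -2.333
v -1.853 -0.472 -2.055
v -2.031 -0.231 -1.77
v -2.103 0.139 -1.941
v -1.814 -0.251 -2.403
f 2 1 4
f 2 4 3
f 4 1 5
f 4 5 3
f 5 1 6
f 5 6 3
f 6 1 7
f 6 7 3
f 7 1 8
f 7 8 3
f 8 1 9
f 8 9 3
f 9 1 10
f 9 10 3
f 10 1 11
f 10 11 3
f 11 1 12
f 11 12 3
f 12 1 2
f 12 2 3
f 14 13 16
f 14 16 15
f 16 13 17
f 16 17 15
f 17 13 18
f 17 18 15
f 18 13 19
f 18 19 15
f 19 13 20
f 19 20 15
f 20 13 21
f 20 21 15
f 21 13 22
f 21 22 15
f 22 13 23
f 22 23 15
f 23 13 24
f 23 24 15
f 24 13 14
f 24 14 15
f 26 28 25
f 29 26 25
f 25 28 27
f 27 29 25
f 26 32 28
f 30 26 29
f 30 32 26
f 28 32 27
f 31 29 27
f 27 32 31
f 31 30 29
f 32 30 31
f 33 70 49
f 70 44 73
f 49 73 38
f 70 73 49
f 33 49 45
f 49 38 50
f 45 50 34
f 49 50 45
f 33 45 54
f 45 34 55
f 54 55 40
f 45 55 54
f 33 54 66
f 54 40 69
f 66 69 43
f 54 69 66
f 33 66 70
f 66 43 74
f 70 74 44
f 66 74 70
f 34 50 61
f 50 38 64
f 61 64 42
f 50 64 61
f 38 73 51
f 73 44 72
f 51 72 37
f 73 72 51
f 44 74 71
f 74 43 67
f 71 67 35
f 74 67 71
f 43 69 68
f 69 40 56
f 68 56 39
f 69 56 68
f 40 55 60
f 55 34 57
f 60 57 41
f 55 57 60
f 36 62 48
f 62 42 63
f 48 63 37
f 62 63 48
f 36 48 46
f 48 37 47
f 46 47 35
f 48 47 46
f 36 46 53
f 46 35 52
f 53 52 39
f 46 52 53
f 36 53 58
f 53 39 59
f 58 59 41
f 53 59 58
f 36 58 62
f 58 41 65
f 62 65 42
f 58 65 62
f 37 63 51
f 63 42 64
f 51 64 38
f 63 64 51
f 35 47 71
f 47 37 72
f 71 72 44
f 47 72 71
f 39 52 68
f 52 35 67
f 68 67 43
f 52 67 68
f 41 59 60
f 59 39 56
f 60 56 40
f 59 56 60
f 42 65 61
f 65 41 57
f 61 57 34
f 65 57 61



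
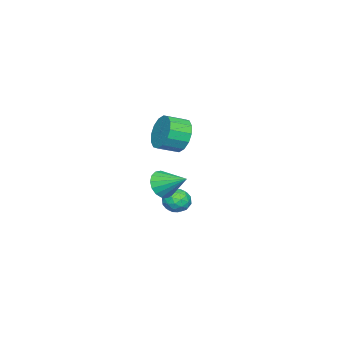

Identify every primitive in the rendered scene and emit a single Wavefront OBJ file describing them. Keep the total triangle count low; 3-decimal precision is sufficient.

v -0.575 -3.404 -2.588
v 0.199 -3.254 -2.879
v -0.219 -4.686 -2.301
v 0.555 -4.536 -2.592
v 0.297 -4.172 -1.879
v 0.077 -3.38 -2.057
v -0.097 -4.56 -3.123
v -0.317 -3.768 -3.301
v 0.495 -3.969 -3.21
v 0.738 -3.729 -2.442
v -0.758 -4.211 -2.738
v -0.515 -3.971 -1.97
v -0.219 -3.217 -2.759
v 0.199 -4.723 -2.421
v 0.047 -4.51 -2.002
v 0.503 -4.422 -2.173
v -0.291 -3.29 -2.275
v 0.164 -3.202 -2.447
v 0.221 -3.742 -1.859
v -0.184 -4.738 -2.733
v 0.271 -4.65 -2.905
v -0.523 -3.518 -3.007
v -0.067 -3.43 -3.178
v -0.241 -4.198 -3.321
v 0.41 -3.549 -3.125
v 0.619 -4.302 -2.956
v 0.236 -4.316 -3.268
v 0.107 -3.85 -3.372
v 0.553 -3.408 -2.673
v 0.762 -4.161 -2.504
v 0.61 -3.947 -2.085
v 0.481 -3.481 -2.189
v 0.727 -3.828 -2.867
v -0.782 -3.779 -2.676
v -0.573 -4.532 -2.507
v -0.501 -4.459 -2.991
v -0.63 -3.993 -3.095
v -0.639 -3.638 -2.224
v -0.43 -4.391 -2.055
v -0.127 -4.09 -1.808
v -0.256 -3.624 -1.912
v -0.747 -4.112 -2.313
v 1.969 -3.847 -0.504
v 2.229 -3.465 -1.3
v 2.211 -2.373 0.284
v 1.793 -3.399 -1.288
v 1.398 -3.436 -1.098
v 1.134 -3.568 -0.771
v 1.061 -3.763 -0.383
v 1.196 -3.978 -0.023
v 1.508 -4.163 0.227
v 1.925 -4.275 0.309
v 2.353 -4.29 0.205
v 2.693 -4.203 -0.062
v 2.866 -4.035 -0.429
v 2.835 -3.824 -0.815
v 2.605 -3.618 -1.129
v 3.117 -2.226 3.74
v 3.732 -2.099 2.862
v 4.498 -2.907 3.281
v 3.883 -3.034 4.16
v 3.926 -1.725 3.229
v 4.692 -2.533 3.649
v 3.903 -1.485 3.733
v 4.669 -2.293 4.153
v 3.669 -1.443 4.239
v 4.435 -2.252 4.659
v 3.287 -1.612 4.612
v 4.053 -2.42 5.032
v 2.86 -1.944 4.751
v 3.626 -2.753 5.17
v 2.502 -2.353 4.619
v 3.268 -3.161 5.038
v 2.308 -2.727 4.251
v 3.074 -3.535 4.671
v 2.331 -2.967 3.747
v 3.097 -3.775 4.167
v 2.565 -3.008 3.241
v 3.331 -3.817 3.661
v 2.947 -2.84 2.868
v 3.713 -3.648 3.288
v 3.374 -2.507 2.73
v 4.14 -3.316 3.149
f 1 38 17
f 38 12 41
f 17 41 6
f 38 41 17
f 1 17 13
f 17 6 18
f 13 18 2
f 17 18 13
f 1 13 22
f 13 2 23
f 22 23 8
f 13 23 22
f 1 22 34
f 22 8 37
f 34 37 11
f 22 37 34
f 1 34 38
f 34 11 42
f 38 42 12
f 34 42 38
f 2 18 29
f 18 6 32
f 29 32 10
f 18 32 29
f 6 41 19
f 41 12 40
f 19 40 5
f 41 40 19
f 12 42 39
f 42 11 35
f 39 35 3
f 42 35 39
f 11 37 36
f 37 8 24
f 36 24 7
f 37 24 36
f 8 23 28
f 23 2 25
f 28 25 9
f 23 25 28
f 4 30 16
f 30 10 31
f 16 31 5
f 30 31 16
f 4 16 14
f 16 5 15
f 14 15 3
f 16 15 14
f 4 14 21
f 14 3 20
f 21 20 7
f 14 20 21
f 4 21 26
f 21 7 27
f 26 27 9
f 21 27 26
f 4 26 30
f 26 9 33
f 30 33 10
f 26 33 30
f 5 31 19
f 31 10 32
f 19 32 6
f 31 32 19
f 3 15 39
f 15 5 40
f 39 40 12
f 15 40 39
f 7 20 36
f 20 3 35
f 36 35 11
f 20 35 36
f 9 27 28
f 27 7 24
f 28 24 8
f 27 24 28
f 10 33 29
f 33 9 25
f 29 25 2
f 33 25 29
f 44 43 46
f 44 46 45
f 46 43 47
f 46 47 45
f 47 43 48
f 47 48 45
f 48 43 49
f 48 49 45
f 49 43 50
f 49 50 45
f 50 43 51
f 50 51 45
f 51 43 52
f 51 52 45
f 52 43 53
f 52 53 45
f 53 43 54
f 53 54 45
f 54 43 55
f 54 55 45
f 55 43 56
f 55 56 45
f 56 43 57
f 56 57 45
f 57 43 44
f 57 44 45
f 59 58 62
f 59 62 60
f 60 62 63
f 60 63 61
f 62 58 64
f 62 64 63
f 63 64 65
f 63 65 61
f 64 58 66
f 64 66 65
f 65 66 67
f 65 67 61
f 66 58 68
f 66 68 67
f 67 68 69
f 67 69 61
f 68 58 70
f 68 70 69
f 69 70 71
f 69 71 61
f 70 58 72
f 70 72 71
f 71 72 73
f 71 73 61
f 72 58 74
f 72 74 73
f 73 74 75
f 73 75 61
f 74 58 76
f 74 76 75
f 75 76 77
f 75 77 61
f 76 58 78
f 76 78 77
f 77 78 79
f 77 79 61
f 78 58 80
f 78 80 79
f 79 80 81
f 79 81 61
f 80 58 82
f 80 82 81
f 81 82 83
f 81 83 61
f 82 58 59
f 82 59 83
f 83 59 60
f 83 60 61



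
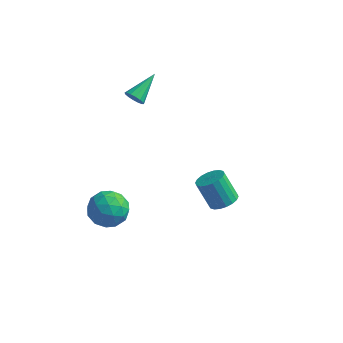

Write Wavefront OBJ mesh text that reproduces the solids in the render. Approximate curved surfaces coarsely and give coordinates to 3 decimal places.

v 3.376 -1.196 0.276
v 4.051 -1.203 0.667
v 3.239 -1.071 2.074
v 2.564 -1.064 1.684
v 4.001 -0.865 0.606
v 3.189 -0.733 2.013
v 3.826 -0.592 0.48
v 3.014 -0.46 1.887
v 3.563 -0.44 0.313
v 2.751 -0.308 1.72
v 3.262 -0.437 0.14
v 2.45 -0.305 1.547
v 2.984 -0.584 -0.007
v 2.172 -0.452 1.4
v 2.784 -0.853 -0.097
v 1.972 -0.721 1.31
v 2.701 -1.189 -0.114
v 1.889 -1.057 1.293
v 2.751 -1.527 -0.053
v 1.939 -1.395 1.354
v 2.926 -1.8 0.073
v 2.114 -1.668 1.48
v 3.189 -1.952 0.24
v 2.377 -1.82 1.647
v 3.49 -1.955 0.413
v 2.678 -1.823 1.82
v 3.768 -1.808 0.56
v 2.956 -1.676 1.967
v 3.968 -1.539 0.65
v 3.156 -1.407 2.057
v -2.861 1.935 3.369
v -2.509 2.082 2.919
v -2.439 3.505 4.211
v -2.783 2.195 2.845
v -3.078 2.239 2.912
v -3.315 2.201 3.101
v -3.43 2.092 3.362
v -3.393 1.941 3.625
v -3.213 1.789 3.819
v -2.939 1.675 3.893
v -2.644 1.632 3.826
v -2.408 1.67 3.637
v -2.292 1.779 3.376
v -2.33 1.93 3.113
v -3.237 -0.285 -2.526
v -2.15 -0.417 -2.93
v -3.71 -1.963 -3.25
v -2.623 -2.095 -3.654
v -2.827 -2.128 -2.505
v -2.535 -1.09 -2.058
v -3.325 -1.29 -4.122
v -3.033 -0.252 -3.675
v -2.204 -1.038 -3.916
v -1.896 -1.556 -2.917
v -3.964 -0.824 -3.263
v -3.656 -1.342 -2.264
v -2.652 -0.203 -2.664
v -3.208 -2.177 -3.516
v -3.328 -2.196 -2.84
v -2.689 -2.273 -3.078
v -2.878 -0.599 -2.152
v -2.239 -0.677 -2.389
v -2.637 -1.683 -2.139
v -3.621 -1.703 -3.791
v -2.982 -1.781 -4.028
v -3.171 -0.107 -3.102
v -2.532 -0.184 -3.34
v -3.223 -0.697 -4.041
v -2.045 -0.646 -3.481
v -2.323 -1.633 -3.907
v -2.736 -1.159 -4.182
v -2.564 -0.549 -3.919
v -1.864 -0.951 -2.894
v -2.142 -1.937 -3.32
v -2.262 -1.956 -2.644
v -2.09 -1.346 -2.381
v -1.896 -1.316 -3.474
v -3.718 -0.443 -2.86
v -3.996 -1.429 -3.286
v -3.77 -1.034 -3.799
v -3.598 -0.424 -3.536
v -3.537 -0.747 -2.273
v -3.815 -1.734 -2.699
v -3.296 -1.831 -2.261
v -3.124 -1.221 -1.998
v -3.964 -1.064 -2.706
f 2 1 5
f 2 5 3
f 3 5 6
f 3 6 4
f 5 1 7
f 5 7 6
f 6 7 8
f 6 8 4
f 7 1 9
f 7 9 8
f 8 9 10
f 8 10 4
f 9 1 11
f 9 11 10
f 10 11 12
f 10 12 4
f 11 1 13
f 11 13 12
f 12 13 14
f 12 14 4
f 13 1 15
f 13 15 14
f 14 15 16
f 14 16 4
f 15 1 17
f 15 17 16
f 16 17 18
f 16 18 4
f 17 1 19
f 17 19 18
f 18 19 20
f 18 20 4
f 19 1 21
f 19 21 20
f 20 21 22
f 20 22 4
f 21 1 23
f 21 23 22
f 22 23 24
f 22 24 4
f 23 1 25
f 23 25 24
f 24 25 26
f 24 26 4
f 25 1 27
f 25 27 26
f 26 27 28
f 26 28 4
f 27 1 29
f 27 29 28
f 28 29 30
f 28 30 4
f 29 1 2
f 29 2 30
f 30 2 3
f 30 3 4
f 32 31 34
f 32 34 33
f 34 31 35
f 34 35 33
f 35 31 36
f 35 36 33
f 36 31 37
f 36 37 33
f 37 31 38
f 37 38 33
f 38 31 39
f 38 39 33
f 39 31 40
f 39 40 33
f 40 31 41
f 40 41 33
f 41 31 42
f 41 42 33
f 42 31 43
f 42 43 33
f 43 31 44
f 43 44 33
f 44 31 32
f 44 32 33
f 45 82 61
f 82 56 85
f 61 85 50
f 82 85 61
f 45 61 57
f 61 50 62
f 57 62 46
f 61 62 57
f 45 57 66
f 57 46 67
f 66 67 52
f 57 67 66
f 45 66 78
f 66 52 81
f 78 81 55
f 66 81 78
f 45 78 82
f 78 55 86
f 82 86 56
f 78 86 82
f 46 62 73
f 62 50 76
f 73 76 54
f 62 76 73
f 50 85 63
f 85 56 84
f 63 84 49
f 85 84 63
f 56 86 83
f 86 55 79
f 83 79 47
f 86 79 83
f 55 81 80
f 81 52 68
f 80 68 51
f 81 68 80
f 52 67 72
f 67 46 69
f 72 69 53
f 67 69 72
f 48 74 60
f 74 54 75
f 60 75 49
f 74 75 60
f 48 60 58
f 60 49 59
f 58 59 47
f 60 59 58
f 48 58 65
f 58 47 64
f 65 64 51
f 58 64 65
f 48 65 70
f 65 51 71
f 70 71 53
f 65 71 70
f 48 70 74
f 70 53 77
f 74 77 54
f 70 77 74
f 49 75 63
f 75 54 76
f 63 76 50
f 75 76 63
f 47 59 83
f 59 49 84
f 83 84 56
f 59 84 83
f 51 64 80
f 64 47 79
f 80 79 55
f 64 79 80
f 53 71 72
f 71 51 68
f 72 68 52
f 71 68 72
f 54 77 73
f 77 53 69
f 73 69 46
f 77 69 73



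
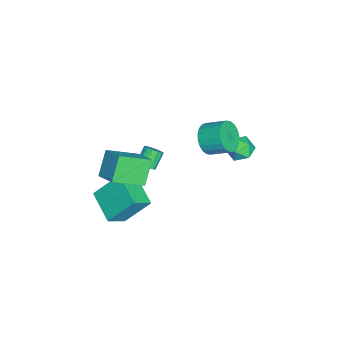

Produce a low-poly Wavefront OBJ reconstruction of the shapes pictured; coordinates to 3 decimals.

v 1.888 -3.423 -0.831
v 2.789 -4.177 0.001
v 1.569 -1.993 0.81
v 2.47 -2.748 1.642
v 3.49 -2.272 -1.522
v 4.391 -3.027 -0.69
v 3.171 -0.843 0.119
v 4.072 -1.597 0.951
v -3.373 -2.426 -3.402
v -3.049 -2.761 -2.978
v -3.844 -2.41 -2.094
v -4.167 -2.074 -2.518
v -2.906 -2.437 -2.979
v -3.701 -2.085 -2.094
v -2.911 -2.108 -3.114
v -3.706 -1.757 -2.229
v -3.063 -1.881 -3.34
v -3.857 -1.529 -2.456
v -3.313 -1.826 -3.587
v -4.107 -1.475 -2.702
v -3.582 -1.962 -3.774
v -4.376 -1.611 -2.89
v -3.784 -2.245 -3.844
v -4.579 -1.894 -2.959
v -3.856 -2.586 -3.773
v -4.651 -2.234 -2.889
v -3.775 -2.875 -3.585
v -4.569 -2.524 -2.7
v -3.565 -3.022 -3.338
v -4.36 -2.671 -2.454
v -3.295 -2.98 -3.112
v -4.09 -2.628 -2.228
v 1.8 -1.791 3.116
v 2.686 -3.41 4.074
v 2.835 -0.824 3.792
v 3.721 -2.443 4.751
v 2.859 -1.997 1.789
v 3.745 -3.616 2.748
v 3.894 -1.03 2.466
v 4.78 -2.649 3.424
v -1.619 1.523 1.681
v -0.919 1.793 0.947
v -0.7 3.067 1.625
v -1.401 2.797 2.359
v -1.265 1.939 0.784
v -1.046 3.213 1.462
v -1.666 2.022 0.758
v -1.447 3.296 1.436
v -2.059 2.028 0.873
v -1.84 3.303 1.551
v -2.386 1.958 1.11
v -2.167 3.233 1.788
v -2.595 1.822 1.434
v -2.376 3.096 2.112
v -2.657 1.64 1.796
v -2.438 2.914 2.474
v -2.56 1.44 2.141
v -2.341 2.714 2.819
v -2.32 1.253 2.415
v -2.101 2.527 3.093
v -1.974 1.107 2.578
v -1.755 2.381 3.256
v -1.573 1.024 2.604
v -1.354 2.298 3.282
v -1.18 1.017 2.489
v -0.961 2.292 3.167
v -0.853 1.087 2.252
v -0.634 2.362 2.93
v -0.644 1.224 1.928
v -0.425 2.498 2.606
v -0.582 1.406 1.566
v -0.363 2.68 2.244
v -0.679 1.606 1.221
v -0.46 2.88 1.899
v -2.736 3.491 0.381
v -2.214 4.189 0.723
v -1.686 2.491 0.817
v -1.164 3.189 1.159
v -1.971 2.961 1.575
v -2.62 3.579 1.305
v -1.28 3.101 0.235
v -1.929 3.719 -0.035
v -1.314 3.947 0.632
v -1.741 3.861 1.461
v -2.159 2.819 0.079
v -2.586 2.733 0.908
f 2 4 1
f 5 2 1
f 1 4 3
f 3 5 1
f 2 8 4
f 6 2 5
f 6 8 2
f 4 8 3
f 7 5 3
f 3 8 7
f 7 6 5
f 8 6 7
f 10 9 13
f 10 13 11
f 11 13 14
f 11 14 12
f 13 9 15
f 13 15 14
f 14 15 16
f 14 16 12
f 15 9 17
f 15 17 16
f 16 17 18
f 16 18 12
f 17 9 19
f 17 19 18
f 18 19 20
f 18 20 12
f 19 9 21
f 19 21 20
f 20 21 22
f 20 22 12
f 21 9 23
f 21 23 22
f 22 23 24
f 22 24 12
f 23 9 25
f 23 25 24
f 24 25 26
f 24 26 12
f 25 9 27
f 25 27 26
f 26 27 28
f 26 28 12
f 27 9 29
f 27 29 28
f 28 29 30
f 28 30 12
f 29 9 31
f 29 31 30
f 30 31 32
f 30 32 12
f 31 9 10
f 31 10 32
f 32 10 11
f 32 11 12
f 34 36 33
f 37 34 33
f 33 36 35
f 35 37 33
f 34 40 36
f 38 34 37
f 38 40 34
f 36 40 35
f 39 37 35
f 35 40 39
f 39 38 37
f 40 38 39
f 42 41 45
f 42 45 43
f 43 45 46
f 43 46 44
f 45 41 47
f 45 47 46
f 46 47 48
f 46 48 44
f 47 41 49
f 47 49 48
f 48 49 50
f 48 50 44
f 49 41 51
f 49 51 50
f 50 51 52
f 50 52 44
f 51 41 53
f 51 53 52
f 52 53 54
f 52 54 44
f 53 41 55
f 53 55 54
f 54 55 56
f 54 56 44
f 55 41 57
f 55 57 56
f 56 57 58
f 56 58 44
f 57 41 59
f 57 59 58
f 58 59 60
f 58 60 44
f 59 41 61
f 59 61 60
f 60 61 62
f 60 62 44
f 61 41 63
f 61 63 62
f 62 63 64
f 62 64 44
f 63 41 65
f 63 65 64
f 64 65 66
f 64 66 44
f 65 41 67
f 65 67 66
f 66 67 68
f 66 68 44
f 67 41 69
f 67 69 68
f 68 69 70
f 68 70 44
f 69 41 71
f 69 71 70
f 70 71 72
f 70 72 44
f 71 41 73
f 71 73 72
f 72 73 74
f 72 74 44
f 73 41 42
f 73 42 74
f 74 42 43
f 74 43 44
f 75 86 80
f 75 80 76
f 75 76 82
f 75 82 85
f 75 85 86
f 76 80 84
f 80 86 79
f 86 85 77
f 85 82 81
f 82 76 83
f 78 84 79
f 78 79 77
f 78 77 81
f 78 81 83
f 78 83 84
f 79 84 80
f 77 79 86
f 81 77 85
f 83 81 82
f 84 83 76



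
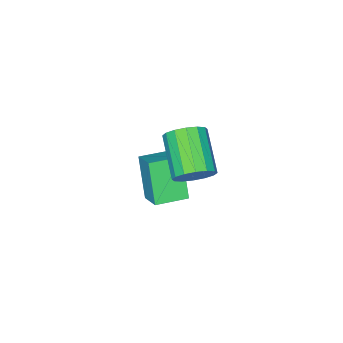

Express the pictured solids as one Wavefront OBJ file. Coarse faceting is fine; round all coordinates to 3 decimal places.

v -2.446 -0.727 -0.117
v -1.947 0.353 0.581
v -1.846 0.219 -2.01
v -1.347 1.3 -1.312
v -1.073 -1.42 -0.028
v -0.574 -0.339 0.67
v -0.473 -0.473 -1.921
v 0.026 0.607 -1.223
v 0.387 3.202 3.119
v 1.199 2.892 3.477
v 0.125 1.349 4.579
v -0.687 1.658 4.221
v 1.042 3.227 3.793
v -0.032 1.684 4.895
v 0.709 3.556 3.928
v -0.365 2.012 5.03
v 0.29 3.789 3.846
v -0.784 2.245 4.949
v -0.103 3.865 3.57
v -1.177 2.322 4.672
v -0.365 3.763 3.172
v -1.439 2.22 4.275
v -0.425 3.511 2.761
v -1.499 1.968 3.863
v -0.268 3.176 2.445
v -1.342 1.633 3.547
v 0.065 2.848 2.31
v -1.009 1.304 3.412
v 0.484 2.615 2.391
v -0.59 1.071 3.494
v 0.877 2.538 2.668
v -0.197 0.995 3.77
v 1.139 2.64 3.065
v 0.065 1.097 4.168
f 2 4 1
f 5 2 1
f 1 4 3
f 3 5 1
f 2 8 4
f 6 2 5
f 6 8 2
f 4 8 3
f 7 5 3
f 3 8 7
f 7 6 5
f 8 6 7
f 10 9 13
f 10 13 11
f 11 13 14
f 11 14 12
f 13 9 15
f 13 15 14
f 14 15 16
f 14 16 12
f 15 9 17
f 15 17 16
f 16 17 18
f 16 18 12
f 17 9 19
f 17 19 18
f 18 19 20
f 18 20 12
f 19 9 21
f 19 21 20
f 20 21 22
f 20 22 12
f 21 9 23
f 21 23 22
f 22 23 24
f 22 24 12
f 23 9 25
f 23 25 24
f 24 25 26
f 24 26 12
f 25 9 27
f 25 27 26
f 26 27 28
f 26 28 12
f 27 9 29
f 27 29 28
f 28 29 30
f 28 30 12
f 29 9 31
f 29 31 30
f 30 31 32
f 30 32 12
f 31 9 33
f 31 33 32
f 32 33 34
f 32 34 12
f 33 9 10
f 33 10 34
f 34 10 11
f 34 11 12



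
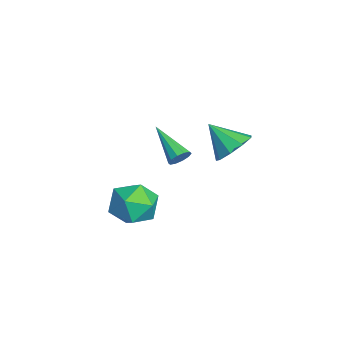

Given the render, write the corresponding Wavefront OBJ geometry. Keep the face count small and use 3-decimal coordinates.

v 1.74 1.035 2.954
v 2.432 0.333 2.785
v 1 0.045 4.046
v 2.634 0.743 3.294
v 2.418 1.29 3.643
v 1.884 1.718 3.67
v 1.284 1.826 3.361
v 0.896 1.564 2.862
v 0.904 1.055 2.405
v 1.302 0.536 2.205
v 1.906 0.251 2.355
v -0.969 -1.855 -1.876
v -0.183 -2.171 -2.811
v -1.057 -3.809 -1.289
v -0.271 -4.125 -2.224
v 0.15 -3.443 -1.249
v 0.204 -2.236 -1.611
v -1.444 -3.744 -2.489
v -1.39 -2.537 -2.851
v -0.476 -3.339 -3.189
v 0.509 -3.153 -2.423
v -1.749 -2.827 -1.677
v -0.764 -2.641 -0.911
v -1.728 -0.808 -0.027
v -1.373 -1.242 0.157
v -3.352 -1.692 1.007
v -1.362 -0.974 0.404
v -1.49 -0.643 0.487
v -1.708 -0.375 0.373
v -1.935 -0.271 0.106
v -2.082 -0.373 -0.212
v -2.093 -0.641 -0.459
v -1.965 -0.972 -0.542
v -1.747 -1.241 -0.428
v -1.521 -1.344 -0.161
f 2 1 4
f 2 4 3
f 4 1 5
f 4 5 3
f 5 1 6
f 5 6 3
f 6 1 7
f 6 7 3
f 7 1 8
f 7 8 3
f 8 1 9
f 8 9 3
f 9 1 10
f 9 10 3
f 10 1 11
f 10 11 3
f 11 1 2
f 11 2 3
f 12 23 17
f 12 17 13
f 12 13 19
f 12 19 22
f 12 22 23
f 13 17 21
f 17 23 16
f 23 22 14
f 22 19 18
f 19 13 20
f 15 21 16
f 15 16 14
f 15 14 18
f 15 18 20
f 15 20 21
f 16 21 17
f 14 16 23
f 18 14 22
f 20 18 19
f 21 20 13
f 25 24 27
f 25 27 26
f 27 24 28
f 27 28 26
f 28 24 29
f 28 29 26
f 29 24 30
f 29 30 26
f 30 24 31
f 30 31 26
f 31 24 32
f 31 32 26
f 32 24 33
f 32 33 26
f 33 24 34
f 33 34 26
f 34 24 35
f 34 35 26
f 35 24 25
f 35 25 26

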